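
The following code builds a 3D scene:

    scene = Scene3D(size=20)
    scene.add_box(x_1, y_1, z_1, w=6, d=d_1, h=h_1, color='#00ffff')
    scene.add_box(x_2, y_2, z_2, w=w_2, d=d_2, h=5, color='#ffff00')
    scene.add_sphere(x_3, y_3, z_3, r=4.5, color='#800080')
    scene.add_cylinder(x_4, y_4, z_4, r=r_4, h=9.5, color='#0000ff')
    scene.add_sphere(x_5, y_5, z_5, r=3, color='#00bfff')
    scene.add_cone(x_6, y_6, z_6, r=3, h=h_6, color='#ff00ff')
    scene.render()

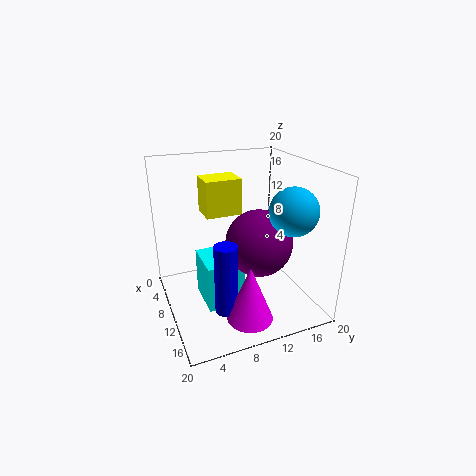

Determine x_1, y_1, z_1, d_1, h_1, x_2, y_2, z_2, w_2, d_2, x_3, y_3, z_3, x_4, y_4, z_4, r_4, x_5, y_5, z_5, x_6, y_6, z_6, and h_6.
x_1 = 7.5; y_1 = 4.5; z_1 = 1.5; d_1 = 5; h_1 = 6.5; x_2 = 5; y_2 = 6; z_2 = 13; w_2 = 4; d_2 = 5; x_3 = 12.5; y_3 = 12; z_3 = 10; x_4 = 14.5; y_4 = 6.5; z_4 = 2; r_4 = 1.5; x_5 = 16.5; y_5 = 14.5; z_5 = 15.5; x_6 = 16.5; y_6 = 9; z_6 = 1.5; h_6 = 7.5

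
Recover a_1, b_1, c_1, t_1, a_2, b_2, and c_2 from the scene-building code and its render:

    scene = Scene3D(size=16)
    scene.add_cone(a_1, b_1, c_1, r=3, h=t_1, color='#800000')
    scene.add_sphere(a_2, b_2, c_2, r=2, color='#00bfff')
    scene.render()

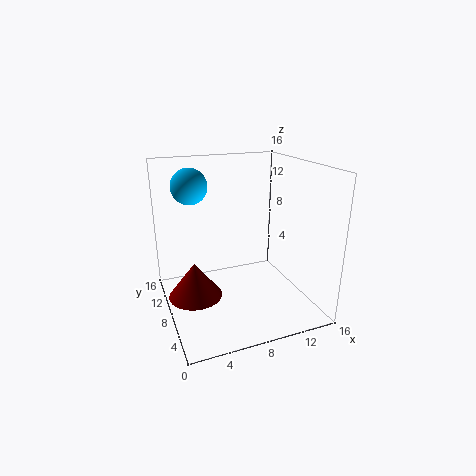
a_1 = 3, b_1 = 8.5, c_1 = 1.5, t_1 = 4, a_2 = 3.5, b_2 = 11, c_2 = 13.5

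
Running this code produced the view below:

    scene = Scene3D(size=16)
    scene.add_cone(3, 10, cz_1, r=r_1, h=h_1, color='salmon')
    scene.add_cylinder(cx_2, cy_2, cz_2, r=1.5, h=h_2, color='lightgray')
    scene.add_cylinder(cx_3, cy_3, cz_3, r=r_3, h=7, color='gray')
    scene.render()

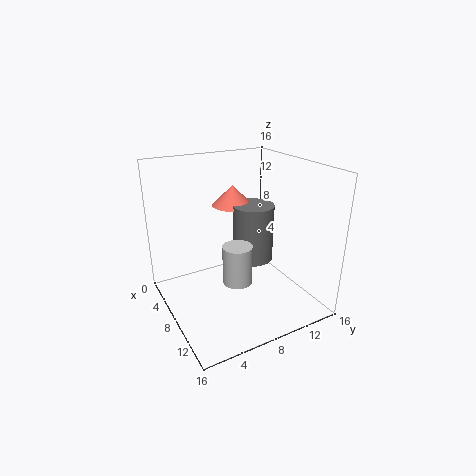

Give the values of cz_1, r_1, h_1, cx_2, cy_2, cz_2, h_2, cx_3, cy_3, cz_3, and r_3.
cz_1 = 10
r_1 = 2.5
h_1 = 2.5
cx_2 = 11.5
cy_2 = 6
cz_2 = 5
h_2 = 4
cx_3 = 5.5
cy_3 = 11.5
cz_3 = 3.5
r_3 = 2.5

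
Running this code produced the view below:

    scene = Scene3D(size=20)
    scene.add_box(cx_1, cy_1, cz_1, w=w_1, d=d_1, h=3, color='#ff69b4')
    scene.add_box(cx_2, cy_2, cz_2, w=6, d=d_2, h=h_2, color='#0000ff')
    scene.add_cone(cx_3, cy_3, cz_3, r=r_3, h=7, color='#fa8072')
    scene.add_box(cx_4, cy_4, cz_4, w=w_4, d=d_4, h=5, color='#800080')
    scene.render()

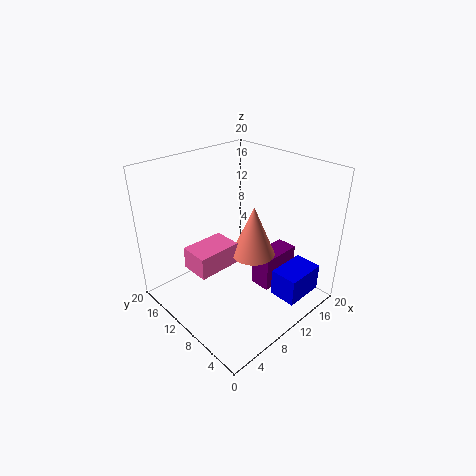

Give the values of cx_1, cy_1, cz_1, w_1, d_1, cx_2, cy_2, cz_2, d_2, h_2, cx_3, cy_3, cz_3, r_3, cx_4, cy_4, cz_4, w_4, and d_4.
cx_1 = 3
cy_1 = 9
cz_1 = 7
w_1 = 6
d_1 = 4
cx_2 = 13
cy_2 = 2
cz_2 = 1
d_2 = 4
h_2 = 4
cx_3 = 11
cy_3 = 8
cz_3 = 8
r_3 = 3
cx_4 = 12
cy_4 = 6
cz_4 = 2
w_4 = 6
d_4 = 3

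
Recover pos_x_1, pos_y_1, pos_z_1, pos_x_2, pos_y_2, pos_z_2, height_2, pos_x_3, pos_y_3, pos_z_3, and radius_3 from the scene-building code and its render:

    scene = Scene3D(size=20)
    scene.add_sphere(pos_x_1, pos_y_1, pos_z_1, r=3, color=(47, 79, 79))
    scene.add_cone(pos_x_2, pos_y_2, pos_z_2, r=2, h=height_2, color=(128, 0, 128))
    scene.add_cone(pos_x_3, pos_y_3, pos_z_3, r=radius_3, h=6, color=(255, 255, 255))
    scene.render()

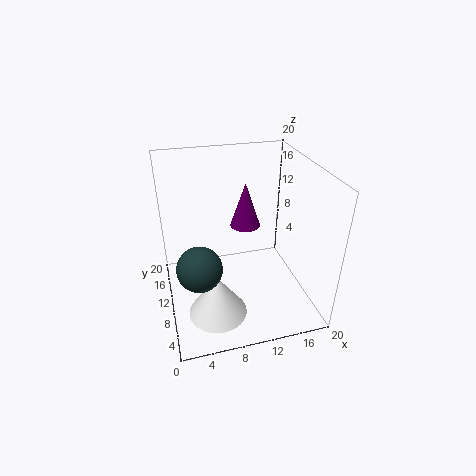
pos_x_1 = 4, pos_y_1 = 7, pos_z_1 = 8, pos_x_2 = 11, pos_y_2 = 10, pos_z_2 = 12, height_2 = 6, pos_x_3 = 6, pos_y_3 = 6, pos_z_3 = 1, radius_3 = 4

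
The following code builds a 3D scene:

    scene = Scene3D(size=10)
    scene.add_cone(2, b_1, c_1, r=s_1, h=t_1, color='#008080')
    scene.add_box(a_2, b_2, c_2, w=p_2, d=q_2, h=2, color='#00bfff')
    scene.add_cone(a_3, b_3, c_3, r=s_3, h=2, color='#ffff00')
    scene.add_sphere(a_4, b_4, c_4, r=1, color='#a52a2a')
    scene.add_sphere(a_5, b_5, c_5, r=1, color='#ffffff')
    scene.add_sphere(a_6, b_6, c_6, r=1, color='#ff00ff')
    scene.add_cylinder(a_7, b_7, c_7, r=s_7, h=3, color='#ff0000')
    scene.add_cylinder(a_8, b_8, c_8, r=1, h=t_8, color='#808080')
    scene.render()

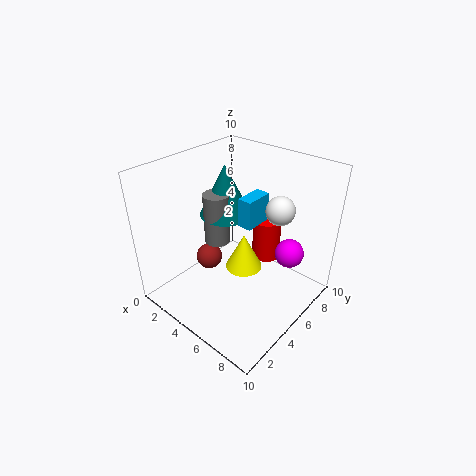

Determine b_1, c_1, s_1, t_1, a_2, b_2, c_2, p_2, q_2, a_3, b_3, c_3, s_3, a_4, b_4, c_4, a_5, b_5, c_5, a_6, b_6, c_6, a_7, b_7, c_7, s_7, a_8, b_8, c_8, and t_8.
b_1 = 7
c_1 = 5
s_1 = 2
t_1 = 4
a_2 = 5
b_2 = 5
c_2 = 6
p_2 = 1
q_2 = 2
a_3 = 8
b_3 = 2
c_3 = 6
s_3 = 1
a_4 = 2
b_4 = 5
c_4 = 2
a_5 = 7
b_5 = 7
c_5 = 7
a_6 = 8
b_6 = 7
c_6 = 4
a_7 = 6
b_7 = 7
c_7 = 3
s_7 = 1
a_8 = 2
b_8 = 6
c_8 = 3
t_8 = 4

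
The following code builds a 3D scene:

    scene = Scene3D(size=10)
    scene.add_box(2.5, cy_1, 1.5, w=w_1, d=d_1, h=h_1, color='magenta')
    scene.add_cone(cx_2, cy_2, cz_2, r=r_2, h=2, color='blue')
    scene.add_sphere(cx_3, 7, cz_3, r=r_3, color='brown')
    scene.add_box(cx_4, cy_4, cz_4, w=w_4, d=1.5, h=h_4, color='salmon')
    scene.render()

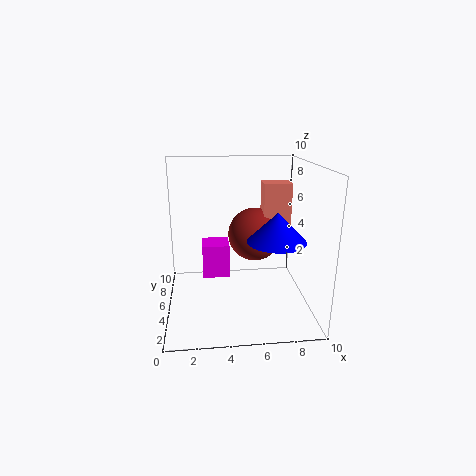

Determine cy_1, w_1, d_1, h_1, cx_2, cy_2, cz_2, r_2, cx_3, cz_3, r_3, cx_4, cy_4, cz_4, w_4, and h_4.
cy_1 = 6
w_1 = 2
d_1 = 2
h_1 = 2.5
cx_2 = 7.5
cy_2 = 4
cz_2 = 5
r_2 = 2
cx_3 = 6.5
cz_3 = 4.5
r_3 = 2
cx_4 = 7
cy_4 = 6
cz_4 = 4.5
w_4 = 2
h_4 = 4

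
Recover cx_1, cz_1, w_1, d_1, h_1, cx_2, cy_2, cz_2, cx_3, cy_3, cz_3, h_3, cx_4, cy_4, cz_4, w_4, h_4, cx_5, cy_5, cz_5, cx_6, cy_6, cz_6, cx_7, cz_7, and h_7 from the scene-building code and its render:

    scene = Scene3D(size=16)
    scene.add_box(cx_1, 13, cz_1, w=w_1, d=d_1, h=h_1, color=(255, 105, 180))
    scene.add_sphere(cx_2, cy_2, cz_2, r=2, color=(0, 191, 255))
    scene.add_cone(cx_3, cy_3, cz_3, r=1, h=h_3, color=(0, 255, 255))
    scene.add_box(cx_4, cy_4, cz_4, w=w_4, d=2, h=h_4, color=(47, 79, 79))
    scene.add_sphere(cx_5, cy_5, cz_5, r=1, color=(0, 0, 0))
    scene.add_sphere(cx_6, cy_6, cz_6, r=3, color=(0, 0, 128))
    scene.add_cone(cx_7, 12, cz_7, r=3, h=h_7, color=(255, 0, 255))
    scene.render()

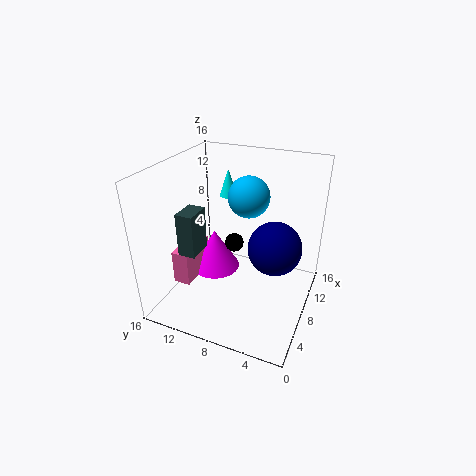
cx_1 = 5, cz_1 = 2, w_1 = 5, d_1 = 2, h_1 = 4, cx_2 = 6, cy_2 = 6, cz_2 = 14, cx_3 = 10, cy_3 = 10, cz_3 = 12, h_3 = 3, cx_4 = 5, cy_4 = 12, cz_4 = 6, w_4 = 3, h_4 = 5, cx_5 = 7, cy_5 = 8, cz_5 = 8, cx_6 = 9, cy_6 = 4, cz_6 = 7, cx_7 = 10, cz_7 = 2, h_7 = 5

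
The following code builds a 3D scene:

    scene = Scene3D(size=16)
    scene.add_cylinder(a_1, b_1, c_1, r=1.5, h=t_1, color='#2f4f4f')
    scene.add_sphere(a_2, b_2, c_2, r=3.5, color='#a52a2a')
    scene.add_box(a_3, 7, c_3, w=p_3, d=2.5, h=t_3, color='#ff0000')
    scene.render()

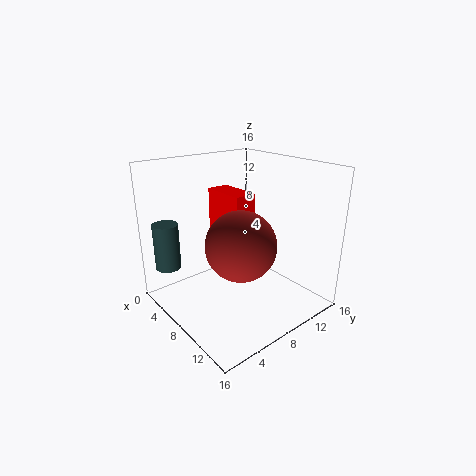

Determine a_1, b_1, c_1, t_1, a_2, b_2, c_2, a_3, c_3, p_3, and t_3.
a_1 = 1.5, b_1 = 2.5, c_1 = 3.5, t_1 = 5.5, a_2 = 11.5, b_2 = 5.5, c_2 = 9, a_3 = 4, c_3 = 6.5, p_3 = 5, t_3 = 6.5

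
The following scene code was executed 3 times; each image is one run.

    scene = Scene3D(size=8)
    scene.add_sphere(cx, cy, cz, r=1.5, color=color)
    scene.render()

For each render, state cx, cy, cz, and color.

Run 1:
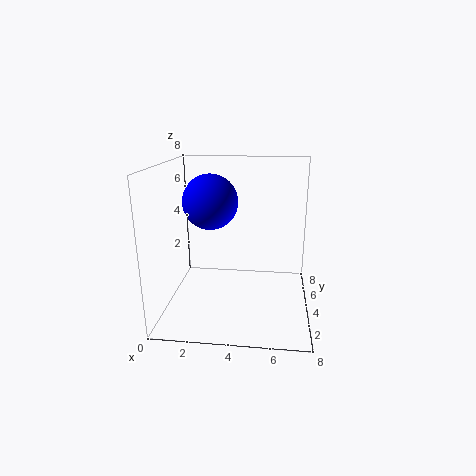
cx = 2.5, cy = 4, cz = 6, color = 'blue'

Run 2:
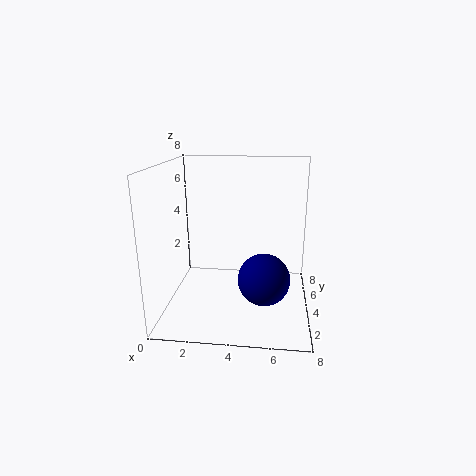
cx = 5.5, cy = 4, cz = 1.5, color = 'navy'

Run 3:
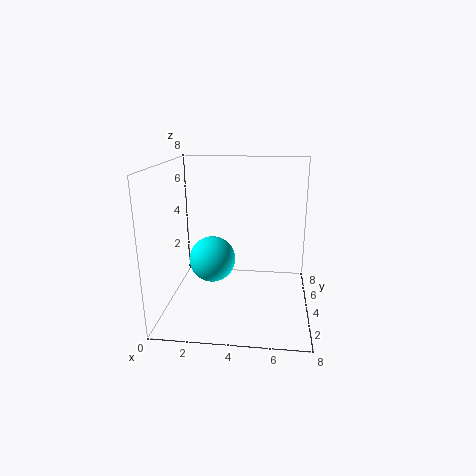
cx = 2, cy = 6.5, cz = 1.5, color = 'cyan'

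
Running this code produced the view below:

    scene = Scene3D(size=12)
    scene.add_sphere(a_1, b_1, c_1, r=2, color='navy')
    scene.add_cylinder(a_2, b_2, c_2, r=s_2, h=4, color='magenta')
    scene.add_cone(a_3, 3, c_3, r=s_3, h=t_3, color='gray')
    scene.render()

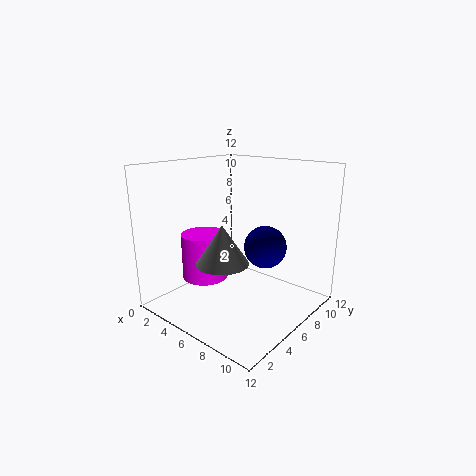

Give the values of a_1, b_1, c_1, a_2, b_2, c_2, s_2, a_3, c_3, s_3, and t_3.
a_1 = 6
b_1 = 10
c_1 = 4
a_2 = 3
b_2 = 5
c_2 = 2
s_2 = 2
a_3 = 7
c_3 = 5
s_3 = 2
t_3 = 3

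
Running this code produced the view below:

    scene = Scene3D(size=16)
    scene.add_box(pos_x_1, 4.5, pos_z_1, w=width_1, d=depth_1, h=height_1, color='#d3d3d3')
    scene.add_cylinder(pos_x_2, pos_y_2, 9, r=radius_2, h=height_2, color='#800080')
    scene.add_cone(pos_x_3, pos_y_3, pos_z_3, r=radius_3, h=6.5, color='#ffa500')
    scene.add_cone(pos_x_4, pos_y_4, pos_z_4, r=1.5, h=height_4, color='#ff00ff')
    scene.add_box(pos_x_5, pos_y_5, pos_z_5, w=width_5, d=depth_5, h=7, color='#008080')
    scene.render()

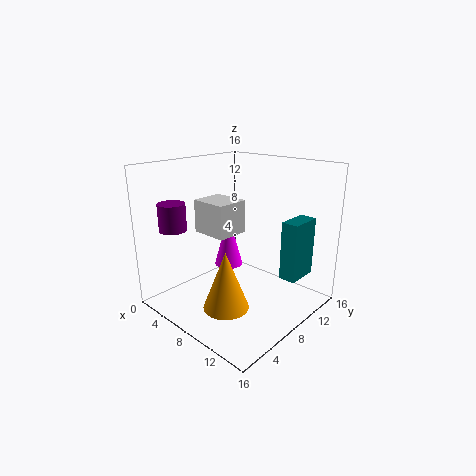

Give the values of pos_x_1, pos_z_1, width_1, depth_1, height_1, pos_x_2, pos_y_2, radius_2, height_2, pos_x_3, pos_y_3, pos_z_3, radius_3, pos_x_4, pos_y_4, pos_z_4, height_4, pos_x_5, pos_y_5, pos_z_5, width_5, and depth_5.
pos_x_1 = 5, pos_z_1 = 9, width_1 = 4, depth_1 = 3.5, height_1 = 3.5, pos_x_2 = 3, pos_y_2 = 3, radius_2 = 1.5, height_2 = 3, pos_x_3 = 9, pos_y_3 = 5, pos_z_3 = 1, radius_3 = 2.5, pos_x_4 = 8, pos_y_4 = 6.5, pos_z_4 = 5.5, height_4 = 5.5, pos_x_5 = 11, pos_y_5 = 12, pos_z_5 = 2.5, width_5 = 2, depth_5 = 4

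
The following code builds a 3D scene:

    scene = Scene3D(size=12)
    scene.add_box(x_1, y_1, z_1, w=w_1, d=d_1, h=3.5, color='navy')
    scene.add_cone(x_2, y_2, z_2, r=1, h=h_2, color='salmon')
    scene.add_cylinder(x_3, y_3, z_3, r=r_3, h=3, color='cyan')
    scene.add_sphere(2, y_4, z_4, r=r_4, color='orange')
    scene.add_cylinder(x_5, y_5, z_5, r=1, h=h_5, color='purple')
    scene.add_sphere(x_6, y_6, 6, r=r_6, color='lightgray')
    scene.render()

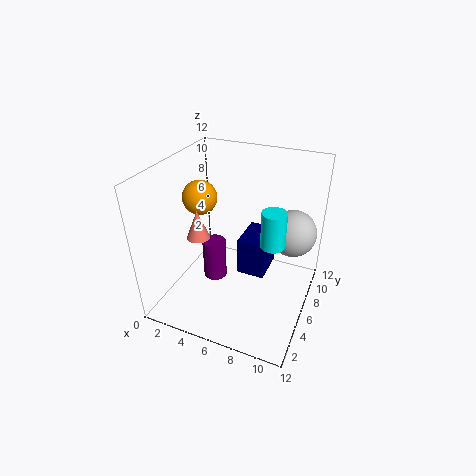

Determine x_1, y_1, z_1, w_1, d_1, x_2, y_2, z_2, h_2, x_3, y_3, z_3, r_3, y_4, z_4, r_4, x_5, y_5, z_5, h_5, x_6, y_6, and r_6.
x_1 = 5.5
y_1 = 7
z_1 = 1.5
w_1 = 2.5
d_1 = 3.5
x_2 = 2.5
y_2 = 5.5
z_2 = 5.5
h_2 = 2.5
x_3 = 9
y_3 = 6
z_3 = 6
r_3 = 1
y_4 = 7
z_4 = 8.5
r_4 = 1.5
x_5 = 4
y_5 = 5.5
z_5 = 2
h_5 = 3.5
x_6 = 10
y_6 = 8.5
r_6 = 2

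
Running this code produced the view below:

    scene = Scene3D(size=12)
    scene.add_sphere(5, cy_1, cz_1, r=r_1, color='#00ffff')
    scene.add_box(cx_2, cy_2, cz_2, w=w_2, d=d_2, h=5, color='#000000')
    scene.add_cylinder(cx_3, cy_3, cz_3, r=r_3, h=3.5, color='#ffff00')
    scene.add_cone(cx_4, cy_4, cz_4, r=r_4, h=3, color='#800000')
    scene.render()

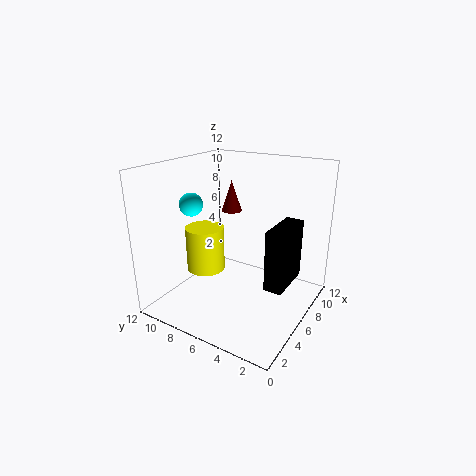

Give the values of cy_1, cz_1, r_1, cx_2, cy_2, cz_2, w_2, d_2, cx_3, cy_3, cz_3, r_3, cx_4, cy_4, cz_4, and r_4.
cy_1 = 10
cz_1 = 8.5
r_1 = 1
cx_2 = 5
cy_2 = 1.5
cz_2 = 2.5
w_2 = 4
d_2 = 1.5
cx_3 = 3.5
cy_3 = 7.5
cz_3 = 4
r_3 = 1.5
cx_4 = 10.5
cy_4 = 9.5
cz_4 = 6.5
r_4 = 1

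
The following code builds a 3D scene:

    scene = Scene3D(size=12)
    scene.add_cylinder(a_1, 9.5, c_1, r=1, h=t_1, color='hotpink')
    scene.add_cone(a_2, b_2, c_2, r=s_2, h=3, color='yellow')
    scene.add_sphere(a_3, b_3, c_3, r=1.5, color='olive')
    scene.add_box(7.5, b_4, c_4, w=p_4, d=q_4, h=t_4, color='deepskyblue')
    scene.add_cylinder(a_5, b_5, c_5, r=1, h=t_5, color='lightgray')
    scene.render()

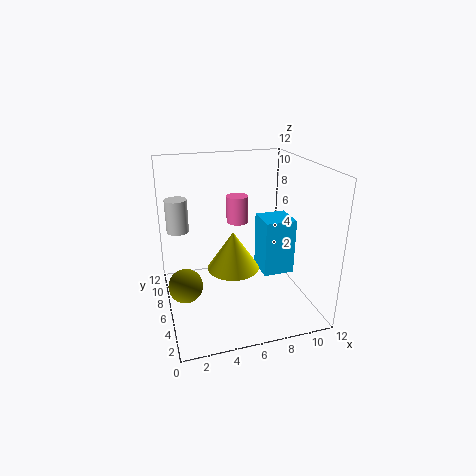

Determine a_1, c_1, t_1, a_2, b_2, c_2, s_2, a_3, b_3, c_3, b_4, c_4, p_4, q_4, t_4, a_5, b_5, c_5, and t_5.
a_1 = 7
c_1 = 6
t_1 = 2.5
a_2 = 5
b_2 = 4
c_2 = 4.5
s_2 = 2
a_3 = 1.5
b_3 = 7
c_3 = 1.5
b_4 = 3.5
c_4 = 3.5
p_4 = 2.5
q_4 = 2.5
t_4 = 4.5
a_5 = 1.5
b_5 = 10
c_5 = 5.5
t_5 = 3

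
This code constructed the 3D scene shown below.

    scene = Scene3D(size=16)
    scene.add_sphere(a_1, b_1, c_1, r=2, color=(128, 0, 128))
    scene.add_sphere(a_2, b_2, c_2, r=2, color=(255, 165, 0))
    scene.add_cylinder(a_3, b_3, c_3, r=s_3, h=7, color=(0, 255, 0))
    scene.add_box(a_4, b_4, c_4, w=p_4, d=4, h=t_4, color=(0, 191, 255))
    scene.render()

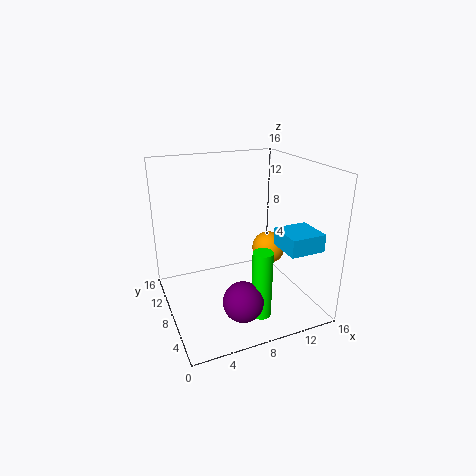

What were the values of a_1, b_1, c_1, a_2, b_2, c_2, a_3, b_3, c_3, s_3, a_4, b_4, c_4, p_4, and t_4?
a_1 = 6
b_1 = 2
c_1 = 4
a_2 = 13
b_2 = 10
c_2 = 5
a_3 = 8
b_3 = 2
c_3 = 2
s_3 = 1
a_4 = 12
b_4 = 3
c_4 = 7
p_4 = 4
t_4 = 2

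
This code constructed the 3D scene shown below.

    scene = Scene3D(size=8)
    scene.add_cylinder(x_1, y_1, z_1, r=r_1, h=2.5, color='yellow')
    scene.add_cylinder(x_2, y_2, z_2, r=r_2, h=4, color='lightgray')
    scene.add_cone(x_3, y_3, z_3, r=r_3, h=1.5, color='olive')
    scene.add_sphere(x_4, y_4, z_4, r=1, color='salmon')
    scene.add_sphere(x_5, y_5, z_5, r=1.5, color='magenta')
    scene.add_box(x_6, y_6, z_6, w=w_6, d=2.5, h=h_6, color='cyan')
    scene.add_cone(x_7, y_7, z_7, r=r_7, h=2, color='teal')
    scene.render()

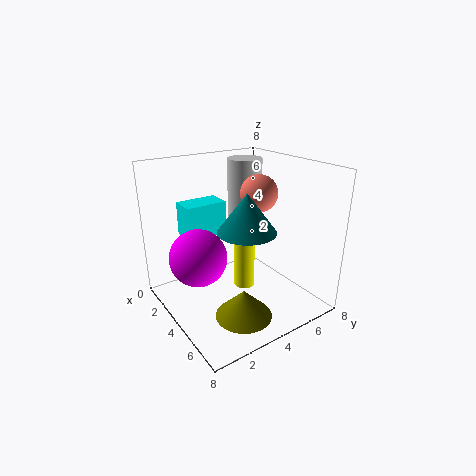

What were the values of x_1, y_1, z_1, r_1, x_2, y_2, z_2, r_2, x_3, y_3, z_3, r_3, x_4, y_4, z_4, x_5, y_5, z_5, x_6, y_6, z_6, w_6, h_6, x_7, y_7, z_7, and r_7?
x_1 = 6, y_1 = 3, z_1 = 2.5, r_1 = 0.5, x_2 = 2.5, y_2 = 5.5, z_2 = 4, r_2 = 1, x_3 = 6, y_3 = 3, z_3 = 0.5, r_3 = 1.5, x_4 = 4.5, y_4 = 5, z_4 = 6.5, x_5 = 4, y_5 = 1.5, z_5 = 3.5, x_6 = 0.5, y_6 = 2, z_6 = 3.5, w_6 = 1.5, h_6 = 2, x_7 = 5.5, y_7 = 3.5, z_7 = 5, r_7 = 1.5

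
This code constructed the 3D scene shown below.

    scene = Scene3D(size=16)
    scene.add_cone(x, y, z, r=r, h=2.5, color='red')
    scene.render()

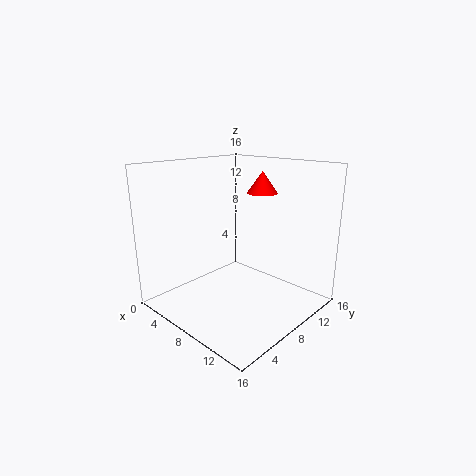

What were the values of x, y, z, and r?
x = 8.25, y = 11.75, z = 12.5, r = 1.75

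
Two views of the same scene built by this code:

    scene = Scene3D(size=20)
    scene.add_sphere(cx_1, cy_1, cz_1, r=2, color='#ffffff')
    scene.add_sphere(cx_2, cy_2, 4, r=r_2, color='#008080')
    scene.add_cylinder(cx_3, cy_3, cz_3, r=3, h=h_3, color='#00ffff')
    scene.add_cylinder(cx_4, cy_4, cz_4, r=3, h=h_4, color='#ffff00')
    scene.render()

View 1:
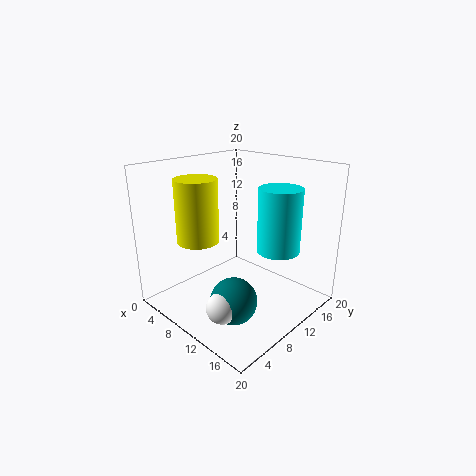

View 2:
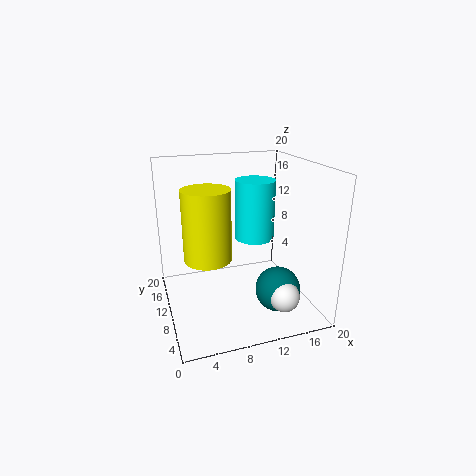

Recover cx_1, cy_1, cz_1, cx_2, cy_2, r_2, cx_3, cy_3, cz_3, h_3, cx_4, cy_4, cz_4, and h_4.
cx_1 = 14
cy_1 = 3
cz_1 = 4
cx_2 = 14
cy_2 = 5
r_2 = 3
cx_3 = 14
cy_3 = 14
cz_3 = 8
h_3 = 9
cx_4 = 5
cy_4 = 7
cz_4 = 9
h_4 = 9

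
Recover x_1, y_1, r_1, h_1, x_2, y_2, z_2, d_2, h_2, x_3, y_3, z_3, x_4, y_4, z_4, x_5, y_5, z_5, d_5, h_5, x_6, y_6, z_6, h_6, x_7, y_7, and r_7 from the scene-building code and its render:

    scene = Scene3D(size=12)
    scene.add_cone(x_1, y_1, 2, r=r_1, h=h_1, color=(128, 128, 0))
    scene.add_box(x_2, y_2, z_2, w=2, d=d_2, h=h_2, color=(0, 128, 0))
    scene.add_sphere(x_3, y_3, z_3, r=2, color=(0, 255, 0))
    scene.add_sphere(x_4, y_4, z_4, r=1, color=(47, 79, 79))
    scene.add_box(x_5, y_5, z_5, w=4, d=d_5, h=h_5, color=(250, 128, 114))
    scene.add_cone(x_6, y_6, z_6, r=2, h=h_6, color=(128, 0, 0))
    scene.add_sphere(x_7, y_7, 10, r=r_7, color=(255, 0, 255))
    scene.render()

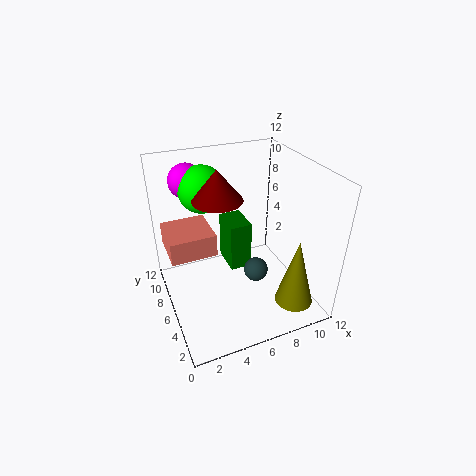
x_1 = 9; y_1 = 1.5; r_1 = 1.5; h_1 = 5.5; x_2 = 6; y_2 = 7.5; z_2 = 1.5; d_2 = 3; h_2 = 4.5; x_3 = 4; y_3 = 9; z_3 = 9.5; x_4 = 7; y_4 = 4.5; z_4 = 3.5; x_5 = 0.5; y_5 = 7; z_5 = 4; d_5 = 4; h_5 = 2; x_6 = 4.5; y_6 = 6.5; z_6 = 9.5; h_6 = 2.5; x_7 = 3; y_7 = 10; r_7 = 1.5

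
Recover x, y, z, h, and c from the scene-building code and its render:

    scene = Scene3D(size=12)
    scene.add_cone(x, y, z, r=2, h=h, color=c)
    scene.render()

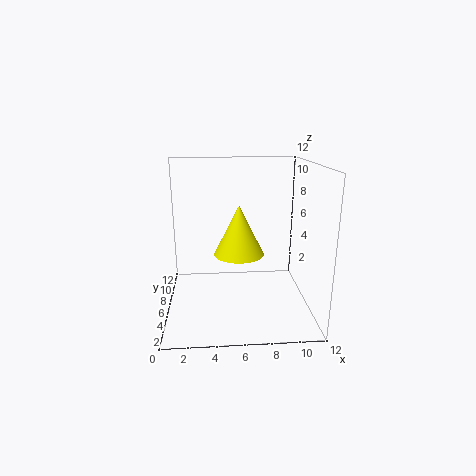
x = 6; y = 5; z = 5; h = 4; c = 'yellow'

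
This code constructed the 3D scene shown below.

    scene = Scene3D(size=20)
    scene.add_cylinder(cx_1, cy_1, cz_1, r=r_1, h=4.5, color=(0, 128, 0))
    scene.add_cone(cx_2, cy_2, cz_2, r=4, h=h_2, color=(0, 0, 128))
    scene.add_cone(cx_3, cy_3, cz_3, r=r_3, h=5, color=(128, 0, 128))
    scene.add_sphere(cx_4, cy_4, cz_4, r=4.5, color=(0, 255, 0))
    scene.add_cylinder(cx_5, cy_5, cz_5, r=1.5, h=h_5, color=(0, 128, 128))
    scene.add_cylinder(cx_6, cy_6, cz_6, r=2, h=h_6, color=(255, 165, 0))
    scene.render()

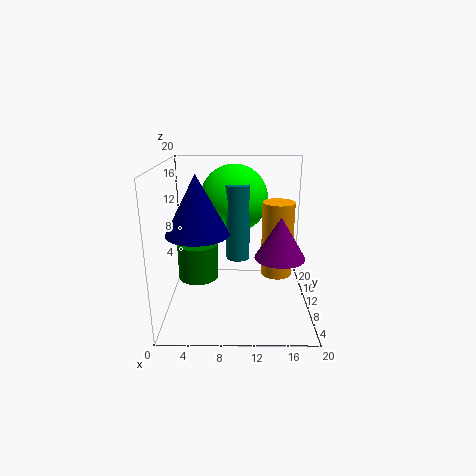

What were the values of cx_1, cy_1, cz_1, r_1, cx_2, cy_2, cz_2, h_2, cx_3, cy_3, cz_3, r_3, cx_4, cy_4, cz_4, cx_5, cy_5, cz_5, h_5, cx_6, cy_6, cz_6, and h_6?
cx_1 = 5
cy_1 = 5.5
cz_1 = 6.5
r_1 = 2.5
cx_2 = 5
cy_2 = 6
cz_2 = 12
h_2 = 7.5
cx_3 = 15
cy_3 = 3.5
cz_3 = 10
r_3 = 3
cx_4 = 9.5
cy_4 = 10.5
cz_4 = 15.5
cx_5 = 10
cy_5 = 7
cz_5 = 8.5
h_5 = 9.5
cx_6 = 15
cy_6 = 6.5
cz_6 = 6.5
h_6 = 9.5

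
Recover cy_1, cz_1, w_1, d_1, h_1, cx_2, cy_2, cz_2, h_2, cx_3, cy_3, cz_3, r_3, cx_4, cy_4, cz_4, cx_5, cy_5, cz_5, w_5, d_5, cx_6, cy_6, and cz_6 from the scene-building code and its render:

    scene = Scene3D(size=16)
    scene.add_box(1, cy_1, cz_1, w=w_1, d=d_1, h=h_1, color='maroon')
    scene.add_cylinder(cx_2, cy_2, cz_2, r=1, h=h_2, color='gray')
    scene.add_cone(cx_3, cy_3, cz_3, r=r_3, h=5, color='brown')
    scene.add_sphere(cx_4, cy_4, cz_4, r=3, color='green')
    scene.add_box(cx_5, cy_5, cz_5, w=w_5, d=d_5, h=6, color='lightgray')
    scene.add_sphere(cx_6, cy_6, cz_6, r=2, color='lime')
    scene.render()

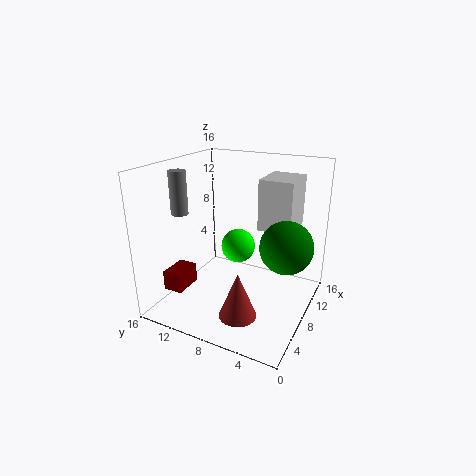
cy_1 = 11, cz_1 = 4, w_1 = 3, d_1 = 2, h_1 = 2, cx_2 = 7, cy_2 = 15, cz_2 = 10, h_2 = 5, cx_3 = 4, cy_3 = 6, cz_3 = 1, r_3 = 2, cx_4 = 10, cy_4 = 3, cz_4 = 7, cx_5 = 11, cy_5 = 3, cz_5 = 8, w_5 = 5, d_5 = 4, cx_6 = 10, cy_6 = 9, cz_6 = 6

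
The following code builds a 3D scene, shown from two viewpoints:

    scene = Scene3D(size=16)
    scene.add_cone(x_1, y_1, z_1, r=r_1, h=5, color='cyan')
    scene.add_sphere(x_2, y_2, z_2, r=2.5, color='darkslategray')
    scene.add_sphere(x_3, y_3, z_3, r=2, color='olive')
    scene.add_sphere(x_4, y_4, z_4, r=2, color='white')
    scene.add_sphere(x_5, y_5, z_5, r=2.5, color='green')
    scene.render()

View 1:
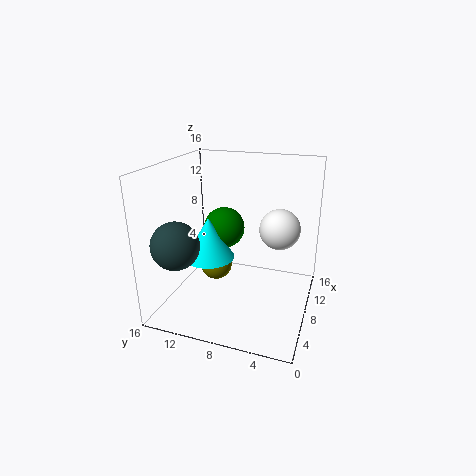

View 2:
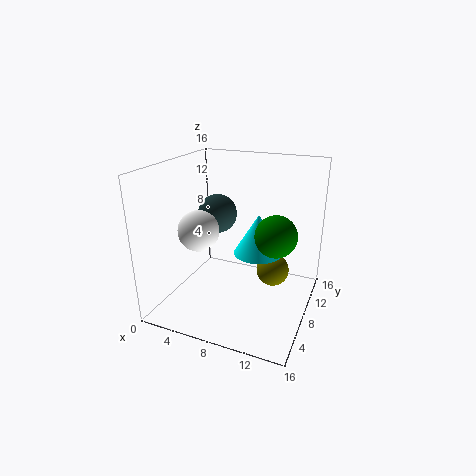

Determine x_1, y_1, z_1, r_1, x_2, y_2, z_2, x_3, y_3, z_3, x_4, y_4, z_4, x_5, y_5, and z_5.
x_1 = 9; y_1 = 12; z_1 = 4.5; r_1 = 3; x_2 = 3; y_2 = 13; z_2 = 8.5; x_3 = 11; y_3 = 12; z_3 = 2.5; x_4 = 6; y_4 = 3; z_4 = 10.5; x_5 = 11.5; y_5 = 11; z_5 = 7.5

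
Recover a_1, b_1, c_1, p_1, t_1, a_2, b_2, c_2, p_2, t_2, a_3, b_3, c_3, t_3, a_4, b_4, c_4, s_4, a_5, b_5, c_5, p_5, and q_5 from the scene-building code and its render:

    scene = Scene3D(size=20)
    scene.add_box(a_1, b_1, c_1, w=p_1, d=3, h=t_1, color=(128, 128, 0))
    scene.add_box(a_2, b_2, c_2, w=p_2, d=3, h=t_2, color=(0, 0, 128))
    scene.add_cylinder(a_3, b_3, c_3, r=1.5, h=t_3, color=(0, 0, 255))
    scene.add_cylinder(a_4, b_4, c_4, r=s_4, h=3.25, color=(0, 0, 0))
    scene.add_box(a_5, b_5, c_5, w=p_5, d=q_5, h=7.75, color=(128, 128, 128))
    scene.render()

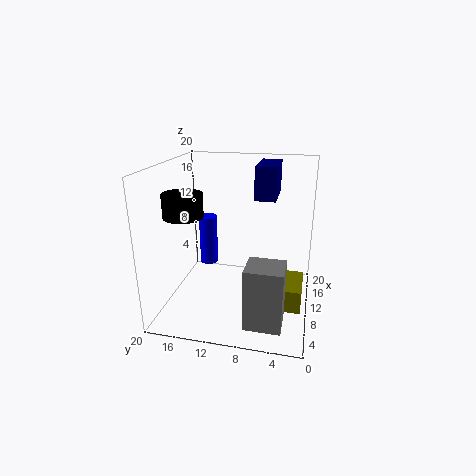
a_1 = 7.25
b_1 = 0.75
c_1 = 0.75
p_1 = 6
t_1 = 3.25
a_2 = 12.25
b_2 = 5.25
c_2 = 14.75
p_2 = 6.75
t_2 = 4.75
a_3 = 18
b_3 = 17
c_3 = 1.75
t_3 = 8.25
a_4 = 8.5
b_4 = 17.25
c_4 = 13
s_4 = 2.75
a_5 = 0.25
b_5 = 2.75
c_5 = 2.5
p_5 = 4
q_5 = 4.5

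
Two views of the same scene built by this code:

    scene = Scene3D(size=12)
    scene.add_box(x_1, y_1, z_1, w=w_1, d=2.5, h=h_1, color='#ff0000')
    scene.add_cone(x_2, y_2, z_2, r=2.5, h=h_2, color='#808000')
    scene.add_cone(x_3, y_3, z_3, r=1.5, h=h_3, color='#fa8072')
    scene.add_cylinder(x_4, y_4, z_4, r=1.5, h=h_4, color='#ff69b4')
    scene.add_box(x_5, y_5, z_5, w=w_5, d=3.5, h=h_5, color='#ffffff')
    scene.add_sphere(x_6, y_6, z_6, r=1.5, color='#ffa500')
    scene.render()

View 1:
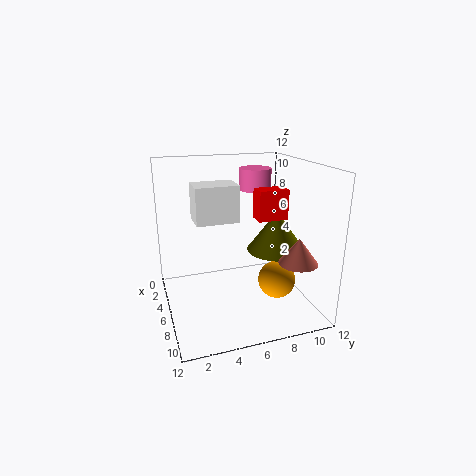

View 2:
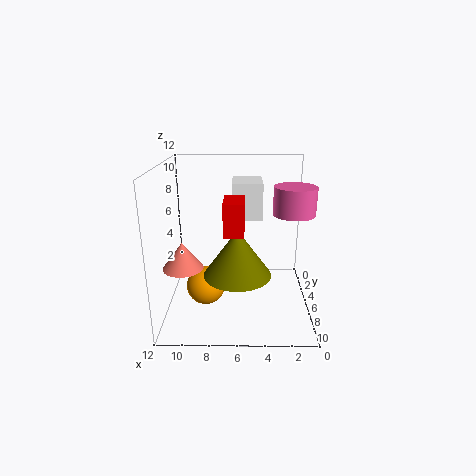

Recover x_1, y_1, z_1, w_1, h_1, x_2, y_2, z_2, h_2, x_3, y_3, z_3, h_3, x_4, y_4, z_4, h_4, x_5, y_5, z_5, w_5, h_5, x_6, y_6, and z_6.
x_1 = 5.5
y_1 = 7.5
z_1 = 7.5
w_1 = 1.5
h_1 = 2.5
x_2 = 6
y_2 = 9.5
z_2 = 4.5
h_2 = 3.5
x_3 = 10
y_3 = 9.5
z_3 = 5
h_3 = 2
x_4 = 2
y_4 = 9
z_4 = 9
h_4 = 2
x_5 = 4
y_5 = 2.5
z_5 = 7.5
w_5 = 2.5
h_5 = 3
x_6 = 8.5
y_6 = 8.5
z_6 = 3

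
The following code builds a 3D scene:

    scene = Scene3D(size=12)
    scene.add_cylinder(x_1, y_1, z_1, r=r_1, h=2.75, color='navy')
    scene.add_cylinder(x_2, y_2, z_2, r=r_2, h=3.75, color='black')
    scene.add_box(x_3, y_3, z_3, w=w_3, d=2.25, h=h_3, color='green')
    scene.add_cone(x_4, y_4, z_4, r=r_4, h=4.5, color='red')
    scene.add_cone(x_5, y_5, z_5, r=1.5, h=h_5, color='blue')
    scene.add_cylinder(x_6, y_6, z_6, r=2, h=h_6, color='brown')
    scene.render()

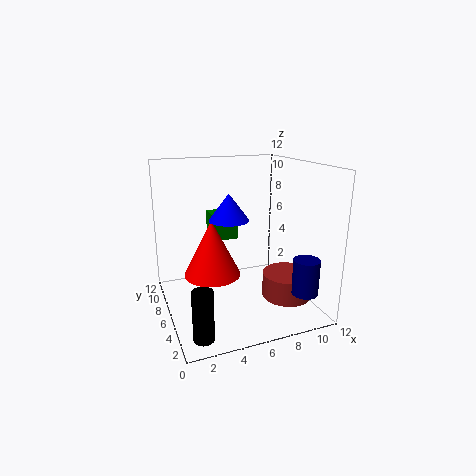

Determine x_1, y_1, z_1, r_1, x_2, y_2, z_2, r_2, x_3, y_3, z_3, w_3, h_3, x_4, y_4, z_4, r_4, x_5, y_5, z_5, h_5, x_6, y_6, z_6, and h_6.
x_1 = 9.5
y_1 = 1
z_1 = 2.75
r_1 = 1
x_2 = 1.5
y_2 = 1
z_2 = 0.75
r_2 = 0.75
x_3 = 5
y_3 = 9.75
z_3 = 4.5
w_3 = 2.5
h_3 = 2.5
x_4 = 3.5
y_4 = 5.25
z_4 = 3.5
r_4 = 2.25
x_5 = 4.5
y_5 = 4
z_5 = 8.25
h_5 = 2
x_6 = 9.25
y_6 = 3.25
z_6 = 1.5
h_6 = 2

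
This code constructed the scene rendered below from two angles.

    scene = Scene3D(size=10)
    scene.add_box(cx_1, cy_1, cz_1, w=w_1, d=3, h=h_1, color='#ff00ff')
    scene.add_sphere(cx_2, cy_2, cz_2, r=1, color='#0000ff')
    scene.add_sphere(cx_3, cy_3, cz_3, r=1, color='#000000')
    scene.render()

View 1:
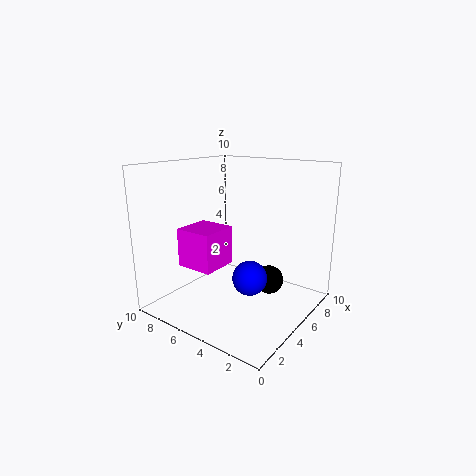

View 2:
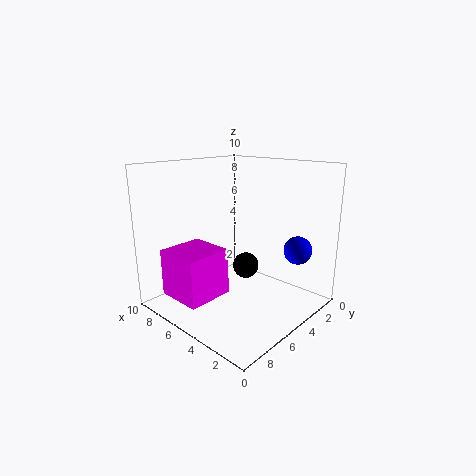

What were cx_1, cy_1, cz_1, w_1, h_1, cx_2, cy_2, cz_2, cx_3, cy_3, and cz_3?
cx_1 = 4
cy_1 = 7
cz_1 = 2
w_1 = 3
h_1 = 3
cx_2 = 2
cy_2 = 2
cz_2 = 4
cx_3 = 6
cy_3 = 3
cz_3 = 2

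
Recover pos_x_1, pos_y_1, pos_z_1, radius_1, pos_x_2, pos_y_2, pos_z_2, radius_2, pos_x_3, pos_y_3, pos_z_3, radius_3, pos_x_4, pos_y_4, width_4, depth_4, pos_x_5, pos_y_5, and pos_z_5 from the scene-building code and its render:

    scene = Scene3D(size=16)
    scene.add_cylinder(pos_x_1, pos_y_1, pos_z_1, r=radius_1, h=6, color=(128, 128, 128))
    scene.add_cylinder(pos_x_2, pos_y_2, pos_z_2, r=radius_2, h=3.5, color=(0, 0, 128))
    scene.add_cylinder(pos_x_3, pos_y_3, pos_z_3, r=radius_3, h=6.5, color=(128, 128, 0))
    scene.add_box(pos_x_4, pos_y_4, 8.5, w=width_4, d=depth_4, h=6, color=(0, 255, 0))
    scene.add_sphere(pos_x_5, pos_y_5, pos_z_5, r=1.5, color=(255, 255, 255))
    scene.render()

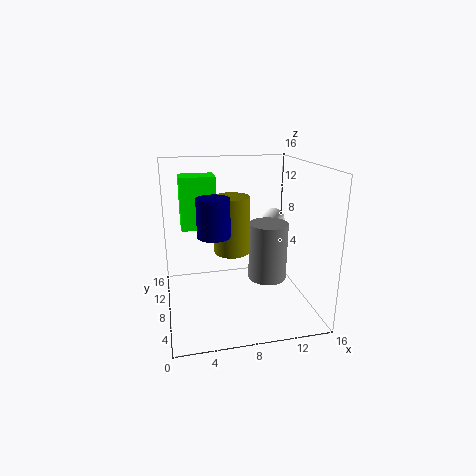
pos_x_1 = 10.5
pos_y_1 = 5
pos_z_1 = 4.5
radius_1 = 2
pos_x_2 = 4.5
pos_y_2 = 2.5
pos_z_2 = 10.5
radius_2 = 1.5
pos_x_3 = 7.5
pos_y_3 = 9
pos_z_3 = 6
radius_3 = 2
pos_x_4 = 2
pos_y_4 = 10
width_4 = 4
depth_4 = 3
pos_x_5 = 14
pos_y_5 = 13.5
pos_z_5 = 8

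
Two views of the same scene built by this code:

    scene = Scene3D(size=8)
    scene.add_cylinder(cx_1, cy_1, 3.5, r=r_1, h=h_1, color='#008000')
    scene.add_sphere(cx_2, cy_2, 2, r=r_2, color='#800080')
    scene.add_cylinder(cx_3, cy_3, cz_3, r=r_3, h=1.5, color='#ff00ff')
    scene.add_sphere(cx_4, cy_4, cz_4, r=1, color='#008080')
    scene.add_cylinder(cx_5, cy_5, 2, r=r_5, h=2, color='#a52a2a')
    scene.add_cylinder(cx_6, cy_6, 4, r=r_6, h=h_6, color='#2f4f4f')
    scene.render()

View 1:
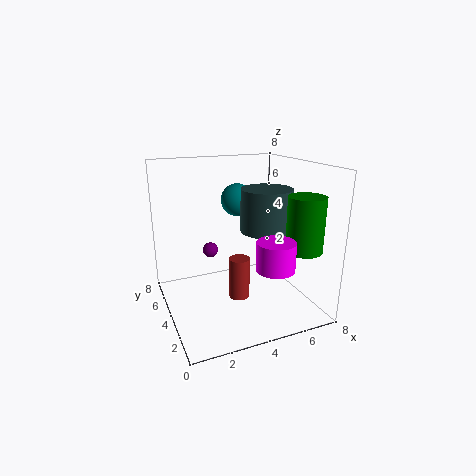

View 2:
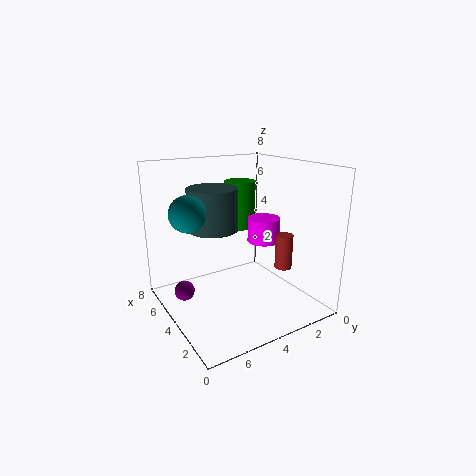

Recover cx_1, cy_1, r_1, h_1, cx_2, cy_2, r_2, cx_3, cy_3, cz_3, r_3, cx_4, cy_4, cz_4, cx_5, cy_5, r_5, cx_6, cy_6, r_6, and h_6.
cx_1 = 7, cy_1 = 2, r_1 = 1, h_1 = 3, cx_2 = 3.5, cy_2 = 7.5, r_2 = 0.5, cx_3 = 5, cy_3 = 1.5, cz_3 = 3, r_3 = 1, cx_4 = 5, cy_4 = 6.5, cz_4 = 5.5, cx_5 = 3, cy_5 = 1.5, r_5 = 0.5, cx_6 = 6, cy_6 = 4.5, r_6 = 1.5, h_6 = 2.5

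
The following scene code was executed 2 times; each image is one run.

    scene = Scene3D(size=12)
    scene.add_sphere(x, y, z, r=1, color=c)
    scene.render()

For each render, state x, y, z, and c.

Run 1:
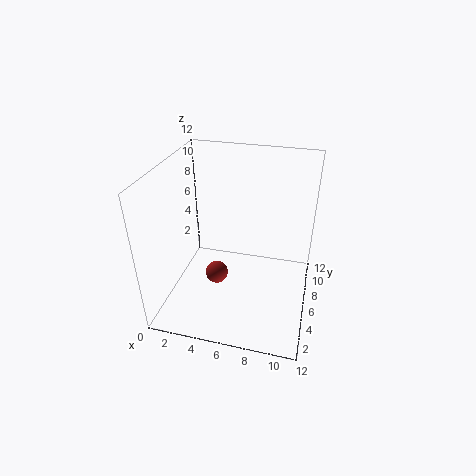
x = 4; y = 6; z = 2; c = 'brown'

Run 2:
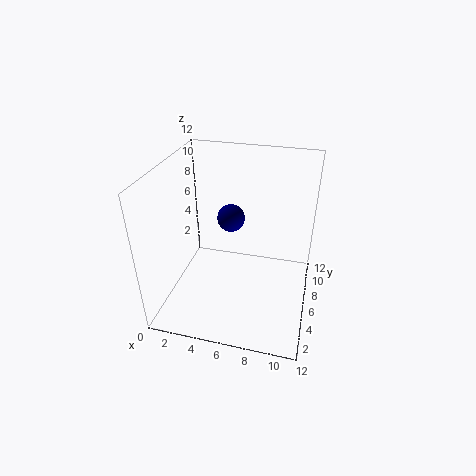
x = 6; y = 4; z = 9; c = 'navy'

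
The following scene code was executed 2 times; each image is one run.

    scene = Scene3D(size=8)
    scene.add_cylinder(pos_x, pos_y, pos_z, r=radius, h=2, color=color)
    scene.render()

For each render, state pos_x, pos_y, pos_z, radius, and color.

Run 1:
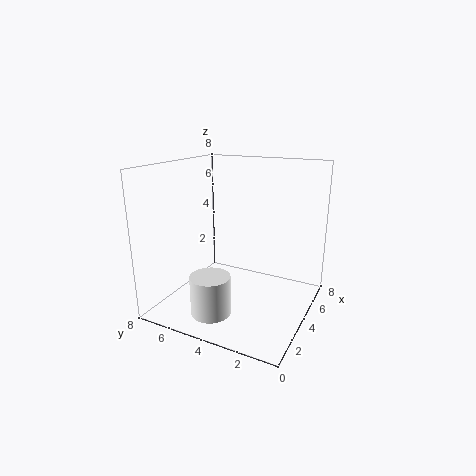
pos_x = 1
pos_y = 4
pos_z = 1
radius = 1
color = 'white'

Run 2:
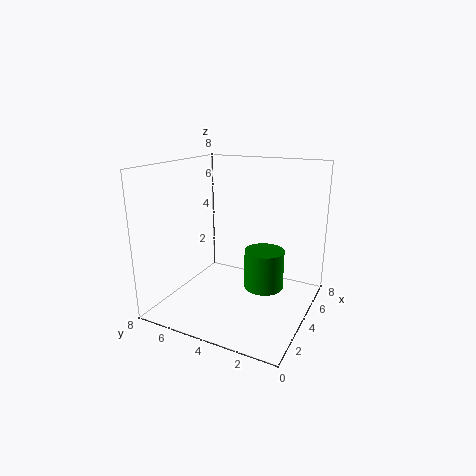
pos_x = 3
pos_y = 2
pos_z = 2
radius = 1
color = 'green'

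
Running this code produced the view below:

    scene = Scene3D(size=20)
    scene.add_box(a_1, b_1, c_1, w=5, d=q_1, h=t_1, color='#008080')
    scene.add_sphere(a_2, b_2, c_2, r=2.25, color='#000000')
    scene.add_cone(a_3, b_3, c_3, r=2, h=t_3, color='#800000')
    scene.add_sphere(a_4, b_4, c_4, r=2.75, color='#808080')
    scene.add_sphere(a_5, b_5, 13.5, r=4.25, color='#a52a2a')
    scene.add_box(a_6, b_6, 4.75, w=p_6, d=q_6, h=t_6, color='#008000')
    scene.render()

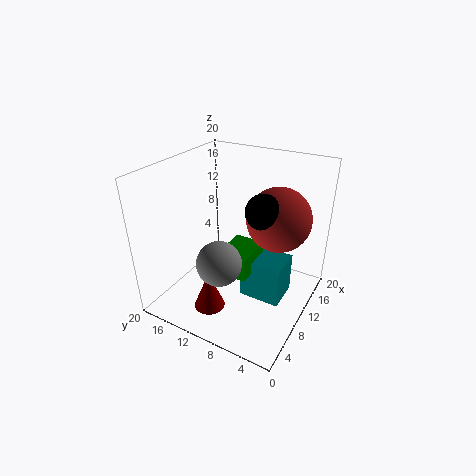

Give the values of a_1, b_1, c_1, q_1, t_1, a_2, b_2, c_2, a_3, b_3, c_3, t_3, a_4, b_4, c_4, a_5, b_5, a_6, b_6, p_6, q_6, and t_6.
a_1 = 9.75; b_1 = 3.5; c_1 = 0.5; q_1 = 6; t_1 = 6; a_2 = 8.75; b_2 = 5.75; c_2 = 15.5; a_3 = 3.25; b_3 = 10.5; c_3 = 3; t_3 = 5; a_4 = 3.25; b_4 = 8.75; c_4 = 10.25; a_5 = 11.5; b_5 = 4.75; a_6 = 7.75; b_6 = 7.75; p_6 = 6; q_6 = 4.5; t_6 = 3.25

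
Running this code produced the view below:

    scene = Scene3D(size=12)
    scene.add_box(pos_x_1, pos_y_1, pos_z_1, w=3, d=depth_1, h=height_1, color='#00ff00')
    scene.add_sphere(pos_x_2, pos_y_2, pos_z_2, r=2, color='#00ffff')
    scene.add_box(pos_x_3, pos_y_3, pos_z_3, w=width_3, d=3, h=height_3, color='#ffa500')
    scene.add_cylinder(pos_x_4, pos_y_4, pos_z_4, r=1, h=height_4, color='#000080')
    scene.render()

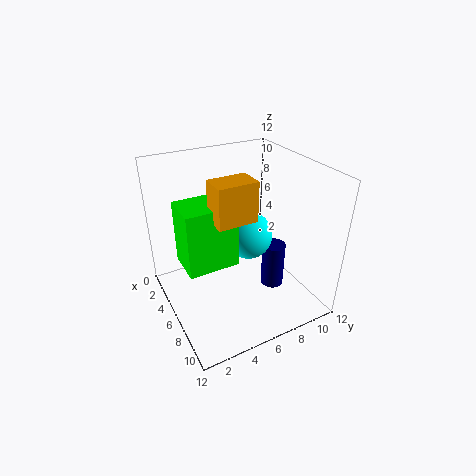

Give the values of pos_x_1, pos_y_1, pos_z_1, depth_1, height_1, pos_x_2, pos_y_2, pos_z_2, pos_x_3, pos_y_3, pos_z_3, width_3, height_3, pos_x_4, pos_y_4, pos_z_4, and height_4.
pos_x_1 = 5
pos_y_1 = 1
pos_z_1 = 5
depth_1 = 4
height_1 = 5
pos_x_2 = 6
pos_y_2 = 7
pos_z_2 = 6
pos_x_3 = 7
pos_y_3 = 3
pos_z_3 = 9
width_3 = 2
height_3 = 3
pos_x_4 = 7
pos_y_4 = 9
pos_z_4 = 1
height_4 = 4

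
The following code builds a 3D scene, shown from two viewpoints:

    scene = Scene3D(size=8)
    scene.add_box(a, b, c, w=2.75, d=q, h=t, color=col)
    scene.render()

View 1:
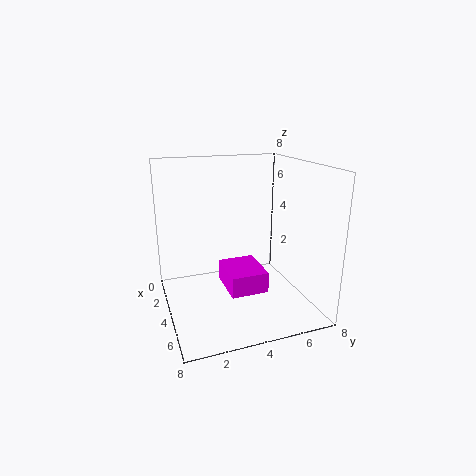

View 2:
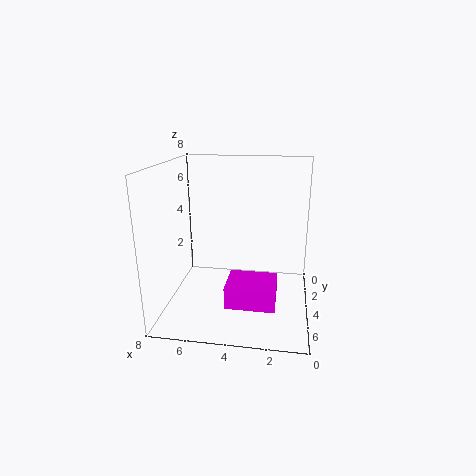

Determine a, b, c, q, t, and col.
a = 1.75; b = 3.5; c = 0.5; q = 2.25; t = 1.25; col = 'magenta'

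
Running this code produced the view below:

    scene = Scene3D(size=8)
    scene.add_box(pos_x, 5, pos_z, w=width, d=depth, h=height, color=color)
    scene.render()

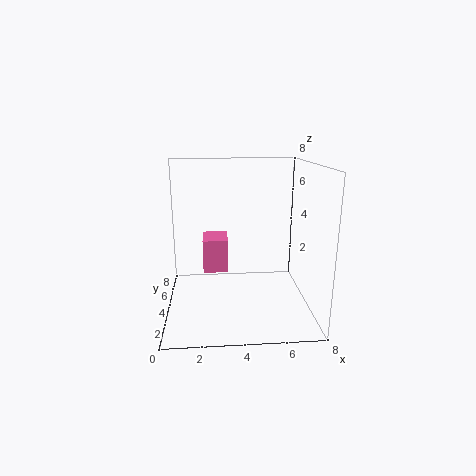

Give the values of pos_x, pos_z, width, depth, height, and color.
pos_x = 2, pos_z = 1.5, width = 1.5, depth = 2, height = 2, color = 'hotpink'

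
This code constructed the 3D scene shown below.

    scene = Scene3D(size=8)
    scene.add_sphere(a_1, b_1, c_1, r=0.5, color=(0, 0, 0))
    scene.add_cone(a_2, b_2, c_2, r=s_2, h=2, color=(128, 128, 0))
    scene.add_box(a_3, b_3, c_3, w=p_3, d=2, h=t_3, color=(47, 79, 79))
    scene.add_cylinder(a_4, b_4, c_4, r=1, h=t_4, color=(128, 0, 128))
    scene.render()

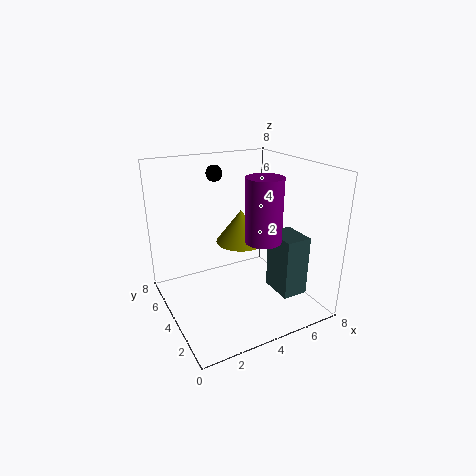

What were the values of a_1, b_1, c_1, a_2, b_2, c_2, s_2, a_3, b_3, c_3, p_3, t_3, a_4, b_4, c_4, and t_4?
a_1 = 4; b_1 = 7; c_1 = 7; a_2 = 5; b_2 = 5.5; c_2 = 3; s_2 = 1.5; a_3 = 6; b_3 = 2; c_3 = 0.5; p_3 = 1.5; t_3 = 3.5; a_4 = 5; b_4 = 3; c_4 = 4; t_4 = 3.5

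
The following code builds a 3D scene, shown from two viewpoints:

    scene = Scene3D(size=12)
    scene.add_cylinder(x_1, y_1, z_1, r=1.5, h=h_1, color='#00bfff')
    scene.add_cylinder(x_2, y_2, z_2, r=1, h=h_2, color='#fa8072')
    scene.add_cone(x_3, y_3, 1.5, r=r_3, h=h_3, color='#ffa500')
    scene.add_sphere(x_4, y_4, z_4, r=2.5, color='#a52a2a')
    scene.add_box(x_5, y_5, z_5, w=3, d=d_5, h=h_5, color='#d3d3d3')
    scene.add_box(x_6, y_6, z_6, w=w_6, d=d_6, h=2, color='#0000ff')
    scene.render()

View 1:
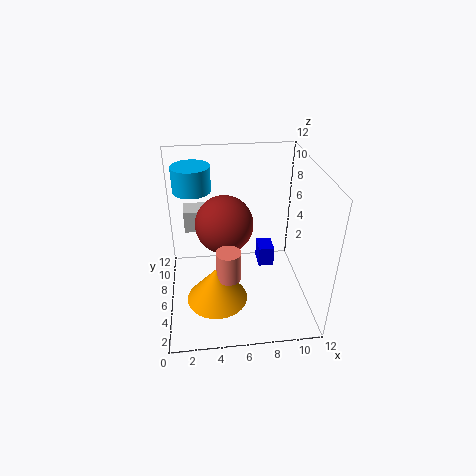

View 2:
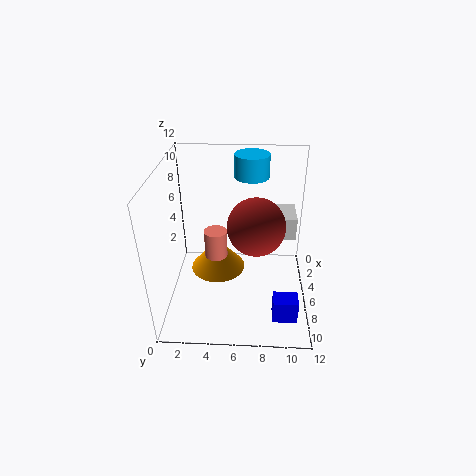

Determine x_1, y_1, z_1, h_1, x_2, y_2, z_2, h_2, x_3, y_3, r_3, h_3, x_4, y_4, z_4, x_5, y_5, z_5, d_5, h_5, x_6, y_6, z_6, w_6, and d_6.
x_1 = 2.5, y_1 = 7, z_1 = 10, h_1 = 2, x_2 = 5, y_2 = 4, z_2 = 3.5, h_2 = 2.5, x_3 = 4, y_3 = 4, r_3 = 2.5, h_3 = 3, x_4 = 5, y_4 = 7.5, z_4 = 6.5, x_5 = 1.5, y_5 = 9, z_5 = 5, d_5 = 2, h_5 = 2, x_6 = 8.5, y_6 = 9, z_6 = 0.5, w_6 = 1.5, d_6 = 2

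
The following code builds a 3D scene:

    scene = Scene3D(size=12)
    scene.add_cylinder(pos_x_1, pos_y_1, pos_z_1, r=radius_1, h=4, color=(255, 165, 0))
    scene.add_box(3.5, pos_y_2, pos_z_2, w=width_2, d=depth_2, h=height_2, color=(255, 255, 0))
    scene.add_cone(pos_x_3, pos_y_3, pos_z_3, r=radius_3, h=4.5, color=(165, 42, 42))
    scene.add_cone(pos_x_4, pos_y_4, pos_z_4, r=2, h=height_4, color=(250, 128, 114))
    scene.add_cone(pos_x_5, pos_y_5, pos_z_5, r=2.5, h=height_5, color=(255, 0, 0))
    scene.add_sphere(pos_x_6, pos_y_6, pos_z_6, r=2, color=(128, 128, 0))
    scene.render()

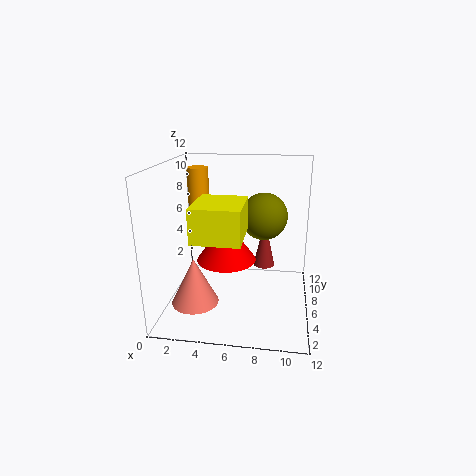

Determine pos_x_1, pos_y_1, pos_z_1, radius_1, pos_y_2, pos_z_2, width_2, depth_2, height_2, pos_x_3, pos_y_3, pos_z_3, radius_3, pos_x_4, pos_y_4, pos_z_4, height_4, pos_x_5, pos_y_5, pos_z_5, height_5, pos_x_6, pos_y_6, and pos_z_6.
pos_x_1 = 1.5, pos_y_1 = 10.5, pos_z_1 = 7, radius_1 = 1, pos_y_2 = 0.5, pos_z_2 = 7.5, width_2 = 3.5, depth_2 = 4, height_2 = 2.5, pos_x_3 = 8, pos_y_3 = 9.5, pos_z_3 = 2, radius_3 = 1, pos_x_4 = 2.5, pos_y_4 = 4.5, pos_z_4 = 0.5, height_4 = 4, pos_x_5 = 5, pos_y_5 = 6, pos_z_5 = 4, height_5 = 3.5, pos_x_6 = 8, pos_y_6 = 7.5, pos_z_6 = 7.5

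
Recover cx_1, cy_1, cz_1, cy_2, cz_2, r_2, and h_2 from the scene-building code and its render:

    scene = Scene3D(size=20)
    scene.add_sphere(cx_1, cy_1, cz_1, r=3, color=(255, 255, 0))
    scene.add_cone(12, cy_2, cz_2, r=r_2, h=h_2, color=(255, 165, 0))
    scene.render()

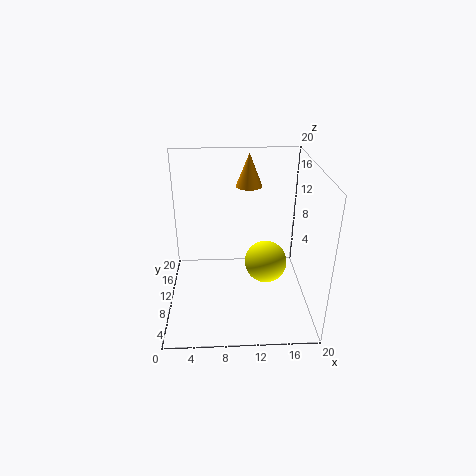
cx_1 = 14
cy_1 = 10
cz_1 = 6
cy_2 = 17
cz_2 = 15
r_2 = 2
h_2 = 5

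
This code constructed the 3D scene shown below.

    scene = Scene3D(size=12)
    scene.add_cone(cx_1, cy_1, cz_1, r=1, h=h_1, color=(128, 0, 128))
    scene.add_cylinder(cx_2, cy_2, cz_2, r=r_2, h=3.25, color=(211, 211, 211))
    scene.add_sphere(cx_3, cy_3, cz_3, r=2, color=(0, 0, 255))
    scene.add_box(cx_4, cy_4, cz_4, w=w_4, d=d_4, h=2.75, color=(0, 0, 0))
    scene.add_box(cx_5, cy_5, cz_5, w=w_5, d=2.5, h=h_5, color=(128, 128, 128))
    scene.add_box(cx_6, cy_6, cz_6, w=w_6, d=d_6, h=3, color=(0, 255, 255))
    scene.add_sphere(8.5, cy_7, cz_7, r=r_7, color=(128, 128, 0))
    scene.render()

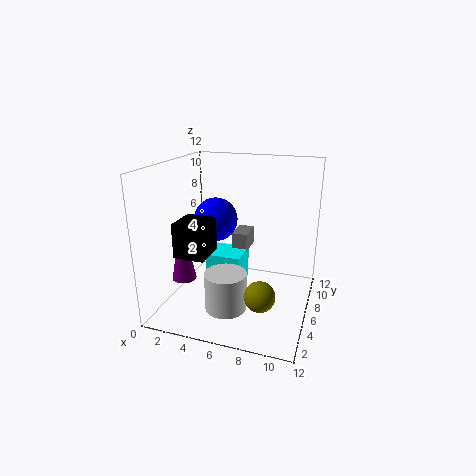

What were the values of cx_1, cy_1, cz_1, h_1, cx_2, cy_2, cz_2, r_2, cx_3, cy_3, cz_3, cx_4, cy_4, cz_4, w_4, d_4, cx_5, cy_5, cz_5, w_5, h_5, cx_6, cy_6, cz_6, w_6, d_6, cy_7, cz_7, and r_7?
cx_1 = 2; cy_1 = 3.75; cz_1 = 2.75; h_1 = 5.25; cx_2 = 5.5; cy_2 = 4.25; cz_2 = 0.25; r_2 = 1.75; cx_3 = 3; cy_3 = 8.5; cz_3 = 6.5; cx_4 = 2; cy_4 = 2.25; cz_4 = 5.25; w_4 = 2.5; d_4 = 2.75; cx_5 = 4.25; cy_5 = 9.25; cz_5 = 3.25; w_5 = 1.5; h_5 = 1.75; cx_6 = 2.5; cy_6 = 7; cz_6 = 0.5; w_6 = 3.25; d_6 = 3; cy_7 = 4; cz_7 = 2; r_7 = 1.25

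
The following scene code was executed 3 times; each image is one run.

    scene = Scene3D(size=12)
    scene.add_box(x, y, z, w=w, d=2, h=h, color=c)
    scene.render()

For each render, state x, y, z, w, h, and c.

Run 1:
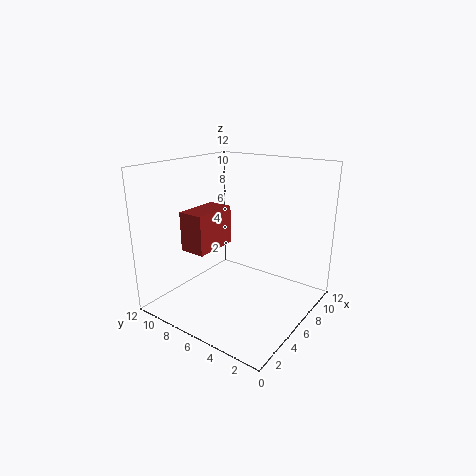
x = 1.5; y = 6; z = 6; w = 3.5; h = 3; c = 'brown'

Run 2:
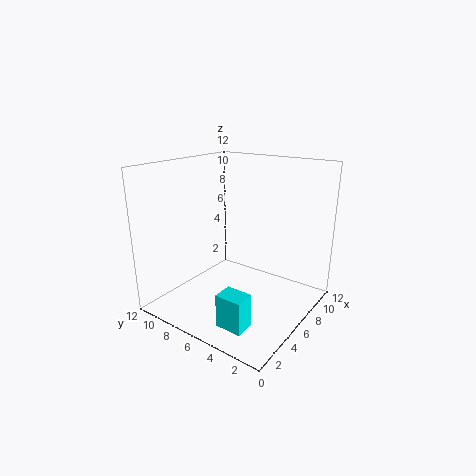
x = 0.5; y = 2; z = 1.5; w = 1.5; h = 2.5; c = 'cyan'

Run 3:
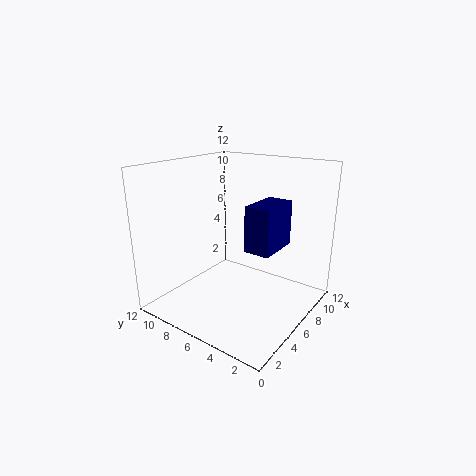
x = 4; y = 2; z = 6; w = 3.5; h = 3.5; c = 'navy'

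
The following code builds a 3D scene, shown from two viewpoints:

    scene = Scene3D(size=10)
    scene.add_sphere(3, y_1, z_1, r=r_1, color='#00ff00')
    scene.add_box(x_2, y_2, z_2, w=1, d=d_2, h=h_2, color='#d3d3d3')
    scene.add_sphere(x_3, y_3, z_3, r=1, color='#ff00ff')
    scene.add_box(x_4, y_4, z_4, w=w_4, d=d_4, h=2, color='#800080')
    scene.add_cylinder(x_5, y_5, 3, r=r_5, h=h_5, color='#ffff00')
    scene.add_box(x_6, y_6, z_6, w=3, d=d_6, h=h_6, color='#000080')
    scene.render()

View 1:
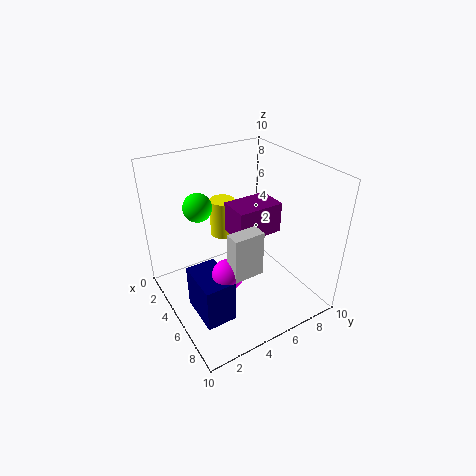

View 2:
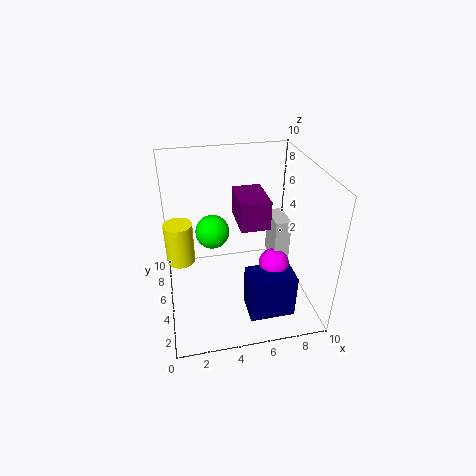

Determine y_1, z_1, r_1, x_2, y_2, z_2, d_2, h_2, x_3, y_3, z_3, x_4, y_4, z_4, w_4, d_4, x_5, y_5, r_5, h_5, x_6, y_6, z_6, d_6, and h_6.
y_1 = 3
z_1 = 7
r_1 = 1
x_2 = 7
y_2 = 3
z_2 = 4
d_2 = 2
h_2 = 3
x_3 = 7
y_3 = 3
z_3 = 4
x_4 = 5
y_4 = 4
z_4 = 6
w_4 = 2
d_4 = 3
x_5 = 1
y_5 = 6
r_5 = 1
h_5 = 3
x_6 = 5
y_6 = 1
z_6 = 1
d_6 = 2
h_6 = 3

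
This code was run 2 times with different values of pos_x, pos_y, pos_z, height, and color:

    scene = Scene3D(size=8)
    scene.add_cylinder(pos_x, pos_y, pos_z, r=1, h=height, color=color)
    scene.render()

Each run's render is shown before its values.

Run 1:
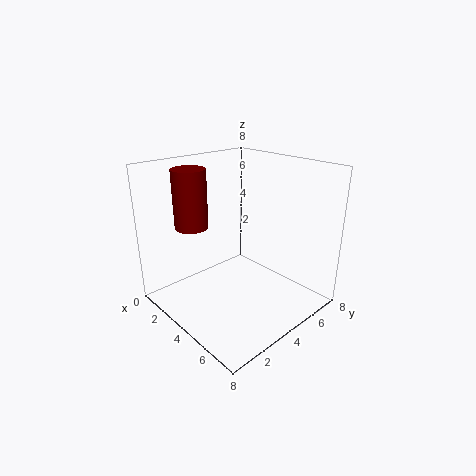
pos_x = 1
pos_y = 3
pos_z = 4
height = 3.5
color = 'maroon'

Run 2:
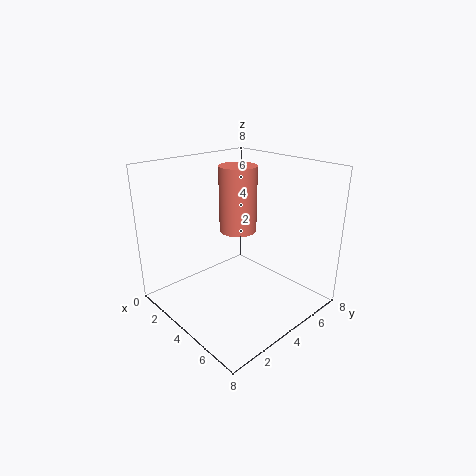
pos_x = 4
pos_y = 4
pos_z = 4.5
height = 3.5
color = 'salmon'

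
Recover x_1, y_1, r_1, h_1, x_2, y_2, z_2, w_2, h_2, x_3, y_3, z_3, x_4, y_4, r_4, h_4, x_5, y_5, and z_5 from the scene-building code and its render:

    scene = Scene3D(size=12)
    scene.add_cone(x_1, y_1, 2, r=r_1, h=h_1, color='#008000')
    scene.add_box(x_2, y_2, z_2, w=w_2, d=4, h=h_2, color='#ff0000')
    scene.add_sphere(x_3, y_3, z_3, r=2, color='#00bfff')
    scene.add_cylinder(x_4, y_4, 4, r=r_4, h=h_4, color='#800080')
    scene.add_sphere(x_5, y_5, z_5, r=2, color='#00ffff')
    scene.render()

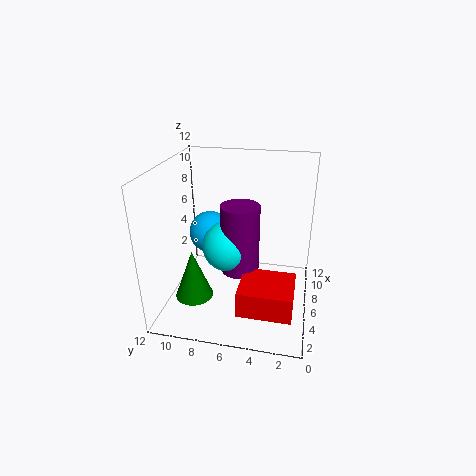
x_1 = 3
y_1 = 9
r_1 = 1.5
h_1 = 4
x_2 = 0.5
y_2 = 1
z_2 = 2.5
w_2 = 3.5
h_2 = 2
x_3 = 9.5
y_3 = 9.5
z_3 = 4.5
x_4 = 4.5
y_4 = 5.5
r_4 = 1.5
h_4 = 5.5
x_5 = 4.5
y_5 = 6.5
z_5 = 6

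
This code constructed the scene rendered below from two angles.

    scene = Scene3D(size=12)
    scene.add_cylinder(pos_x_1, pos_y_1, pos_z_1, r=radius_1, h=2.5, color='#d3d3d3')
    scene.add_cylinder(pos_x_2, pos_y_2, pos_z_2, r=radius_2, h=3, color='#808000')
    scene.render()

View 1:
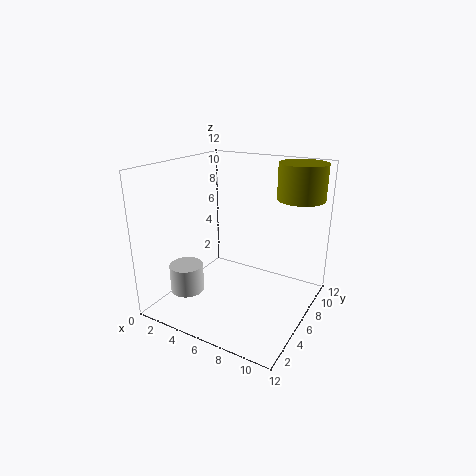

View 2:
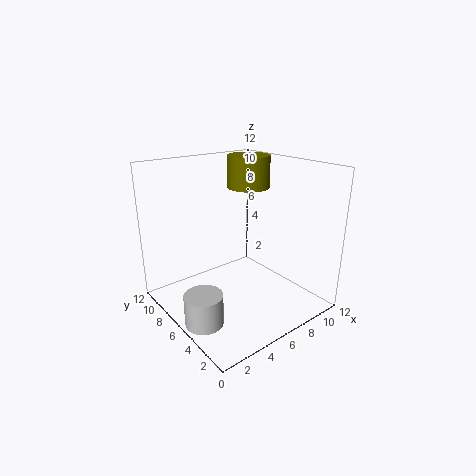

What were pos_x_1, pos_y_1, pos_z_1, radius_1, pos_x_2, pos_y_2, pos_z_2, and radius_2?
pos_x_1 = 1.5; pos_y_1 = 4.5; pos_z_1 = 0.5; radius_1 = 1.5; pos_x_2 = 10; pos_y_2 = 9.5; pos_z_2 = 9; radius_2 = 2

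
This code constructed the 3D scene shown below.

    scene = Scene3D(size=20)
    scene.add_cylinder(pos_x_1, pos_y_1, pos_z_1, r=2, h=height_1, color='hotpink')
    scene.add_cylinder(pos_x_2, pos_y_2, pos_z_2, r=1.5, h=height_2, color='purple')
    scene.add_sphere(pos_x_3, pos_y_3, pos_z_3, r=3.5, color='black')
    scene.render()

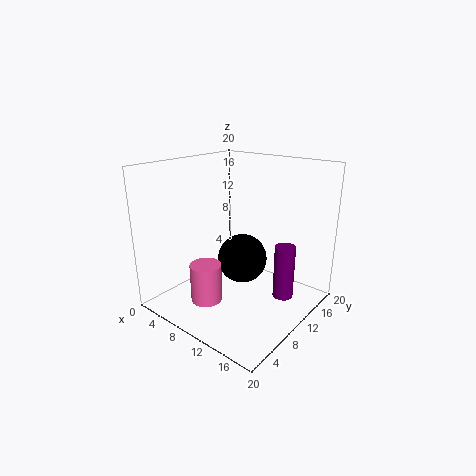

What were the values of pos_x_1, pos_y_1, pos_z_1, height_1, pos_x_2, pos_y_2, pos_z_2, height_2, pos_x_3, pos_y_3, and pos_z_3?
pos_x_1 = 10, pos_y_1 = 3.5, pos_z_1 = 3.5, height_1 = 5, pos_x_2 = 15, pos_y_2 = 14.5, pos_z_2 = 0.5, height_2 = 8, pos_x_3 = 10, pos_y_3 = 11, pos_z_3 = 6.5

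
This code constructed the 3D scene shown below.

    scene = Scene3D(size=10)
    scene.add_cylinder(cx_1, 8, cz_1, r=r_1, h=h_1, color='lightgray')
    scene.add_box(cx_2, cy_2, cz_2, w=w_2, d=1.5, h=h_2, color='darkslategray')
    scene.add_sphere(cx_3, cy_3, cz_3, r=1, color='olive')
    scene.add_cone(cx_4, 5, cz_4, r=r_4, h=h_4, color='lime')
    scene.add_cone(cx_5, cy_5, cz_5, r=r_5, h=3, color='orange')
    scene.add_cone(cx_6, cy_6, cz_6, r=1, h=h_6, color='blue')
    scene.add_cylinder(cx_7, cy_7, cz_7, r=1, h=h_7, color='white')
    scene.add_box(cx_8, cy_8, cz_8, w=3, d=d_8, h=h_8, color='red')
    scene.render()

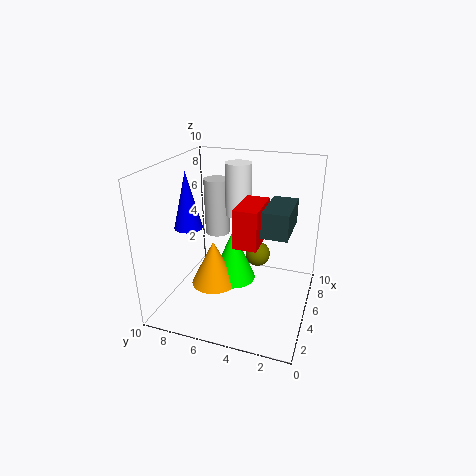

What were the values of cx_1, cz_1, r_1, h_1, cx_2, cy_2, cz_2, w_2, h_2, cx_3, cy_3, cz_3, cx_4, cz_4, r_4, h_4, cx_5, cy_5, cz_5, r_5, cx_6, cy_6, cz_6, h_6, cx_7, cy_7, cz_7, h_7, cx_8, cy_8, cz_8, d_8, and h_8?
cx_1 = 8.5; cz_1 = 3.5; r_1 = 1; h_1 = 4.5; cx_2 = 1.5; cy_2 = 1; cz_2 = 7; w_2 = 3; h_2 = 1.5; cx_3 = 8.5; cy_3 = 4.5; cz_3 = 2; cx_4 = 4; cz_4 = 2.5; r_4 = 1.5; h_4 = 3.5; cx_5 = 3; cy_5 = 6; cz_5 = 2.5; r_5 = 1.5; cx_6 = 4.5; cy_6 = 8.5; cz_6 = 5.5; h_6 = 4; cx_7 = 8; cy_7 = 6; cz_7 = 5.5; h_7 = 4; cx_8 = 2.5; cy_8 = 3; cz_8 = 5.5; d_8 = 1.5; h_8 = 2.5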